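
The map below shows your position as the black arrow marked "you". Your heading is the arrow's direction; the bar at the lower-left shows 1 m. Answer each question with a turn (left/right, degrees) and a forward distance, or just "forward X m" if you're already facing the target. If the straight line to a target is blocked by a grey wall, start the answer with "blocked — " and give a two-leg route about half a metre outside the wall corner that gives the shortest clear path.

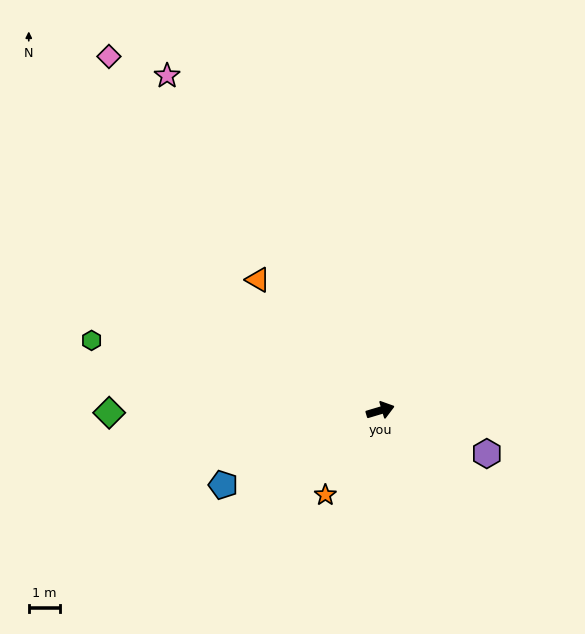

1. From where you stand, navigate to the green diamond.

turn left 164°, forward 8.7 m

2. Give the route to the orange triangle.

turn left 116°, forward 5.8 m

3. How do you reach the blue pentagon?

turn right 171°, forward 5.6 m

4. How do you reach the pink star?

turn left 106°, forward 12.8 m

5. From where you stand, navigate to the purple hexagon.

turn right 39°, forward 3.7 m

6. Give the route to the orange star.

turn right 140°, forward 3.3 m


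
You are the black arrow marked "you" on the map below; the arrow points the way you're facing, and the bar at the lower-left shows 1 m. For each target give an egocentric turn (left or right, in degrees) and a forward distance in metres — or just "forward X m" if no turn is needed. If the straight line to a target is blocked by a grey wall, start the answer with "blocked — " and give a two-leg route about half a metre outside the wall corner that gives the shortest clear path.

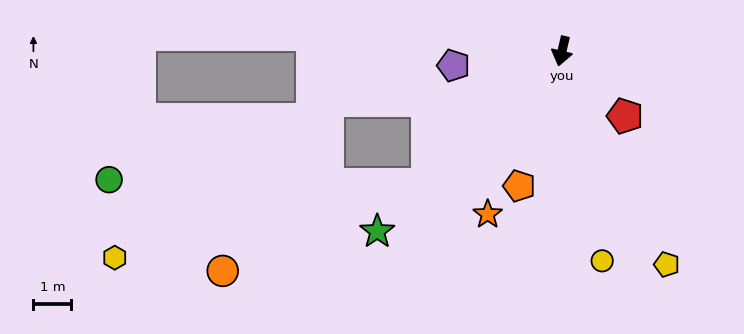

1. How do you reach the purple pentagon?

turn right 69°, forward 2.9 m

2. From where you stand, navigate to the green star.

turn right 32°, forward 6.8 m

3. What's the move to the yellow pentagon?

turn left 39°, forward 6.2 m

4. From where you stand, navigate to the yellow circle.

turn left 24°, forward 5.6 m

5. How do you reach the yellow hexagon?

blocked — turn right 32°, forward 5.0 m, then turn right 32°, forward 8.4 m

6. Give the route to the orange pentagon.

turn right 4°, forward 3.7 m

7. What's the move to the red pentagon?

turn left 57°, forward 2.4 m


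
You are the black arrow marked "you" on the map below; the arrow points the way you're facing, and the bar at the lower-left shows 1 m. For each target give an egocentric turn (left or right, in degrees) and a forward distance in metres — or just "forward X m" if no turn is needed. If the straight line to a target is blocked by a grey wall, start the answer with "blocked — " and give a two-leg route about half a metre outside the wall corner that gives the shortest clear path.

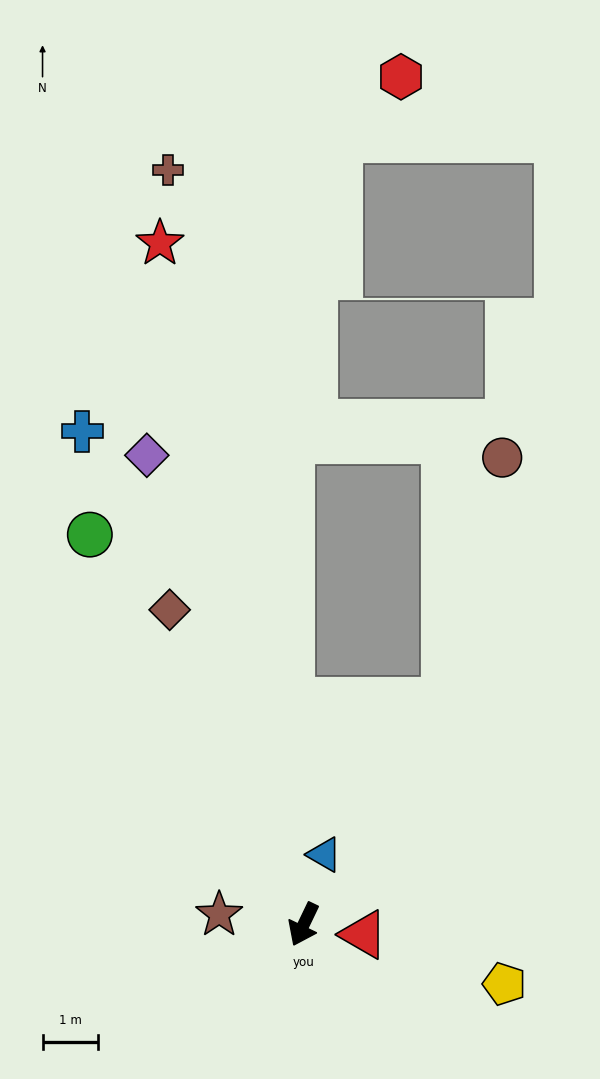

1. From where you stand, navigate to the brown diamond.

turn right 131°, forward 6.2 m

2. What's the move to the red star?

turn right 142°, forward 12.6 m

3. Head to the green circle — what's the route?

turn right 126°, forward 8.1 m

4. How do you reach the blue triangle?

turn right 171°, forward 1.3 m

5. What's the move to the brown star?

turn right 71°, forward 1.5 m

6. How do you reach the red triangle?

turn left 106°, forward 1.1 m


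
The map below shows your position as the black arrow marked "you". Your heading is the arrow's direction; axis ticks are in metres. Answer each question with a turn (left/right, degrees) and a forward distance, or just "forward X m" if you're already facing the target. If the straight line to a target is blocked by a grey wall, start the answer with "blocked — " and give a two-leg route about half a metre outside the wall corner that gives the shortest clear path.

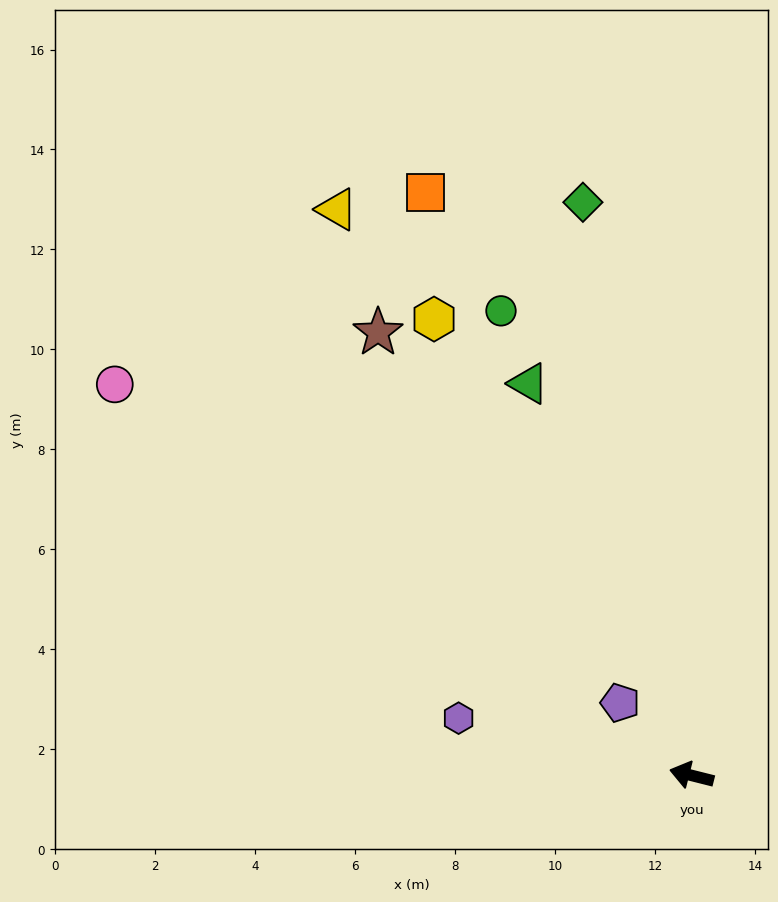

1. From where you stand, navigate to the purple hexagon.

forward 4.8 m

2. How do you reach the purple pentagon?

turn right 31°, forward 2.0 m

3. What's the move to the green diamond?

turn right 65°, forward 11.7 m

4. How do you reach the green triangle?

turn right 53°, forward 8.5 m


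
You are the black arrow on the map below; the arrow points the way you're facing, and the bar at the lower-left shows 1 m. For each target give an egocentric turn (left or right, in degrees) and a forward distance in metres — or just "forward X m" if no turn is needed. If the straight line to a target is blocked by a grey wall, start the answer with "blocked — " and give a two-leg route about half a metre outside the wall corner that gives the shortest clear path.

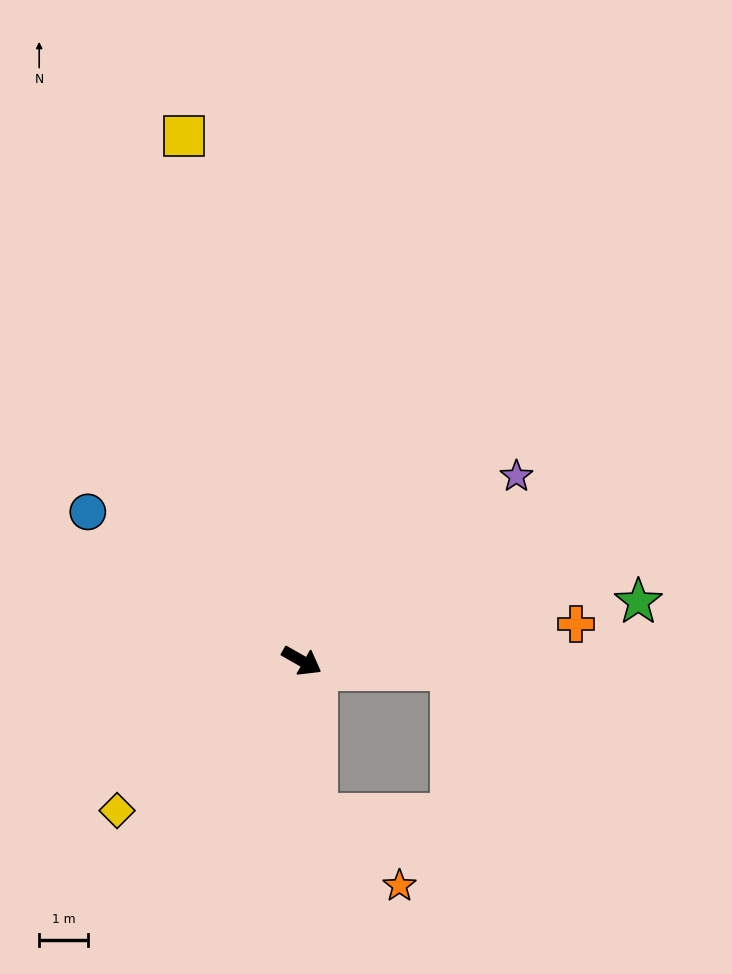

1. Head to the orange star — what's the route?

blocked — turn right 55°, forward 3.1 m, then turn left 44°, forward 2.2 m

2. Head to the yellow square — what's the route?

turn left 132°, forward 11.0 m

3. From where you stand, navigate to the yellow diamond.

turn right 111°, forward 4.9 m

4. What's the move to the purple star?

turn left 70°, forward 5.8 m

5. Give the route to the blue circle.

turn left 175°, forward 5.3 m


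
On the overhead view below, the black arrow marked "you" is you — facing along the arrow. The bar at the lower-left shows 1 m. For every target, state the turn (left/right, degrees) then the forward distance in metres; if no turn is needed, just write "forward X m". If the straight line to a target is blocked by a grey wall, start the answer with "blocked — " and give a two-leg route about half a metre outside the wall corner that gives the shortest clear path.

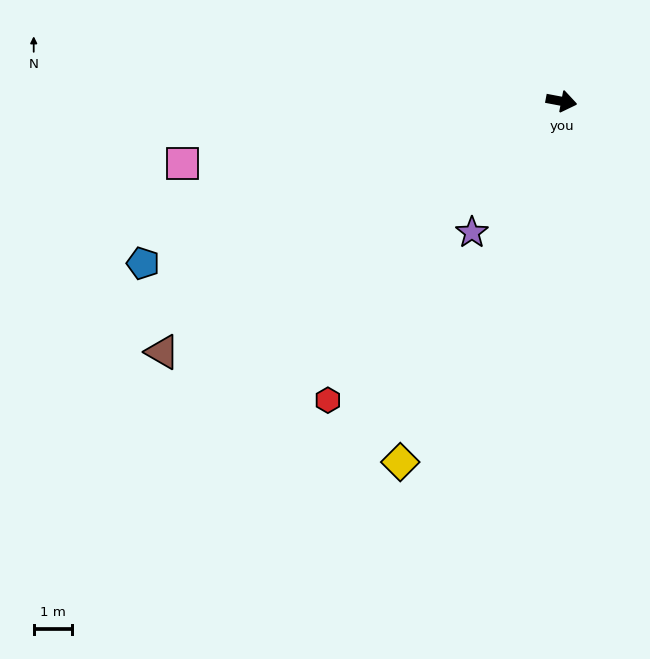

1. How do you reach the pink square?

turn right 160°, forward 10.0 m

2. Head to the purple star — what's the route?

turn right 114°, forward 4.1 m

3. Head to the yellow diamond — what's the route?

turn right 103°, forward 10.3 m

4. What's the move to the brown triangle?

turn right 137°, forward 12.3 m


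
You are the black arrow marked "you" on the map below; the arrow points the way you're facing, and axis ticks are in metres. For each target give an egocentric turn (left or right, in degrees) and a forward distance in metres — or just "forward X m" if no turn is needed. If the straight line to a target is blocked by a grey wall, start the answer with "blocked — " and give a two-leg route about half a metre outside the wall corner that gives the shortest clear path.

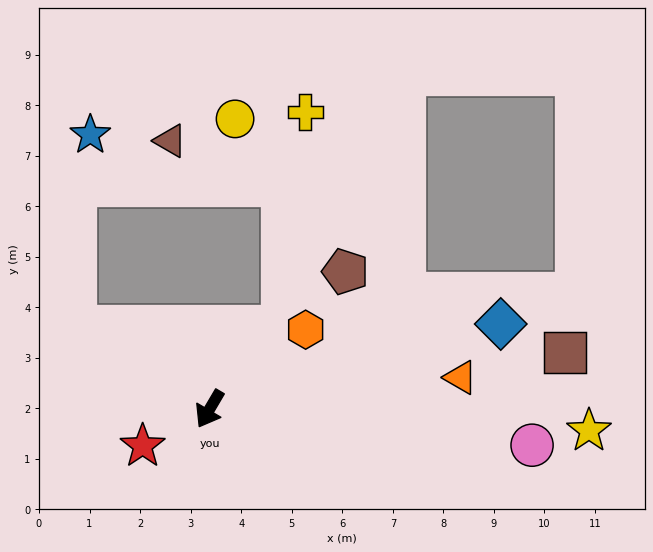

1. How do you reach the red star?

turn right 31°, forward 1.5 m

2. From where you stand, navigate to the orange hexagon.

turn left 160°, forward 2.5 m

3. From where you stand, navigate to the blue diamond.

turn left 137°, forward 6.0 m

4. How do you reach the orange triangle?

turn left 128°, forward 5.0 m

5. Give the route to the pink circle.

turn left 114°, forward 6.4 m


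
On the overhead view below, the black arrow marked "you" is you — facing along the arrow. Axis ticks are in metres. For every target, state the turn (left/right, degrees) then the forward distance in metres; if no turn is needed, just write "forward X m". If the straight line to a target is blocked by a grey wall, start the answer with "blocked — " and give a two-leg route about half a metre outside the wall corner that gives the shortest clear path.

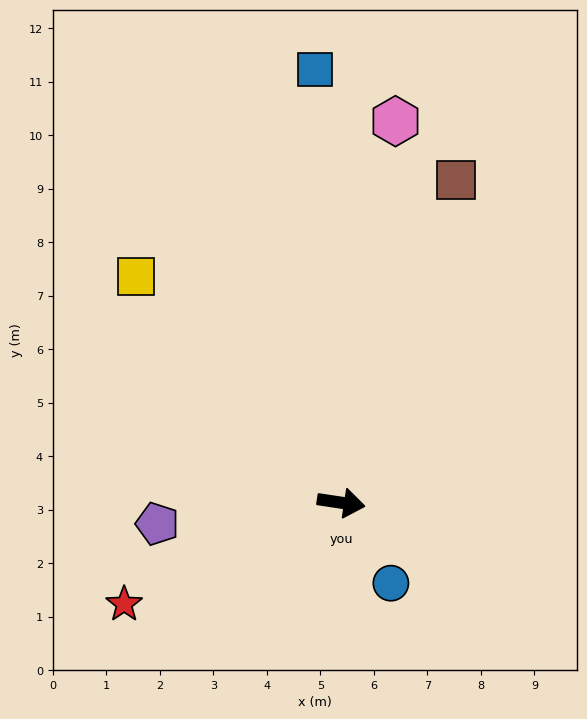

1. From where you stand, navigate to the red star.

turn right 146°, forward 4.5 m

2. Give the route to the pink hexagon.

turn left 90°, forward 7.2 m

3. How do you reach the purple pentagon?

turn right 165°, forward 3.5 m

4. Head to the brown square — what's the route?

turn left 79°, forward 6.4 m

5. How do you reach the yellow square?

turn left 141°, forward 5.7 m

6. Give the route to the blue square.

turn left 102°, forward 8.1 m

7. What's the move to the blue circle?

turn right 50°, forward 1.8 m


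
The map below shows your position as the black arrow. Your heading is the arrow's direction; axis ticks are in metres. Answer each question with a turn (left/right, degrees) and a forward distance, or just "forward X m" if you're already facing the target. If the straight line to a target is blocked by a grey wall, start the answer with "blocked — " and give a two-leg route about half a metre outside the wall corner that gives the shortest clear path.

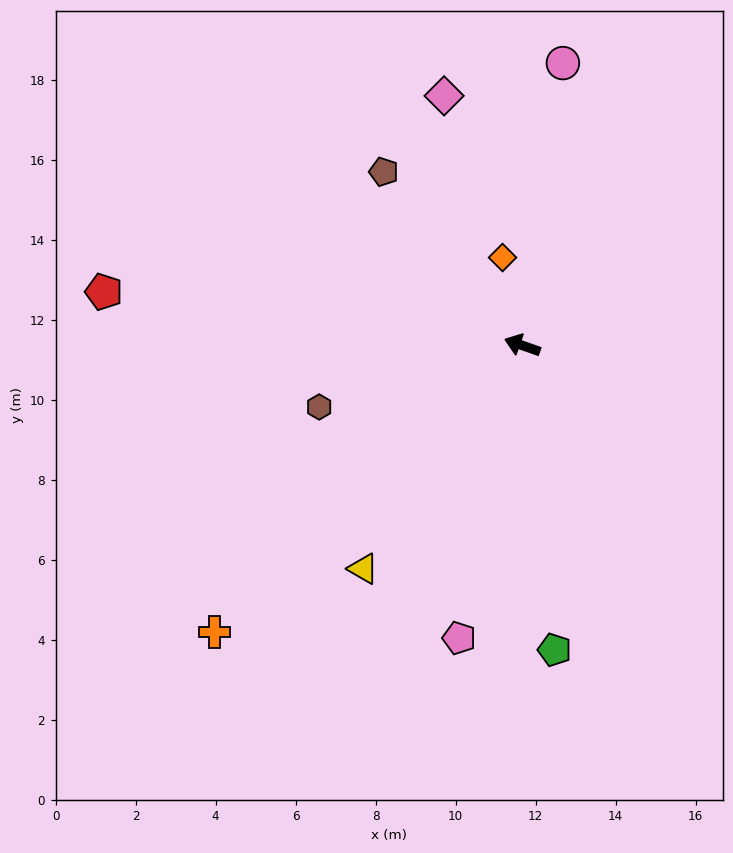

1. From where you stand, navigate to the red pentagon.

turn left 12°, forward 10.5 m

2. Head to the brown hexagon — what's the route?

turn left 36°, forward 5.3 m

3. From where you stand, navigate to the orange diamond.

turn right 58°, forward 2.3 m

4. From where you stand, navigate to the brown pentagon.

turn right 32°, forward 5.6 m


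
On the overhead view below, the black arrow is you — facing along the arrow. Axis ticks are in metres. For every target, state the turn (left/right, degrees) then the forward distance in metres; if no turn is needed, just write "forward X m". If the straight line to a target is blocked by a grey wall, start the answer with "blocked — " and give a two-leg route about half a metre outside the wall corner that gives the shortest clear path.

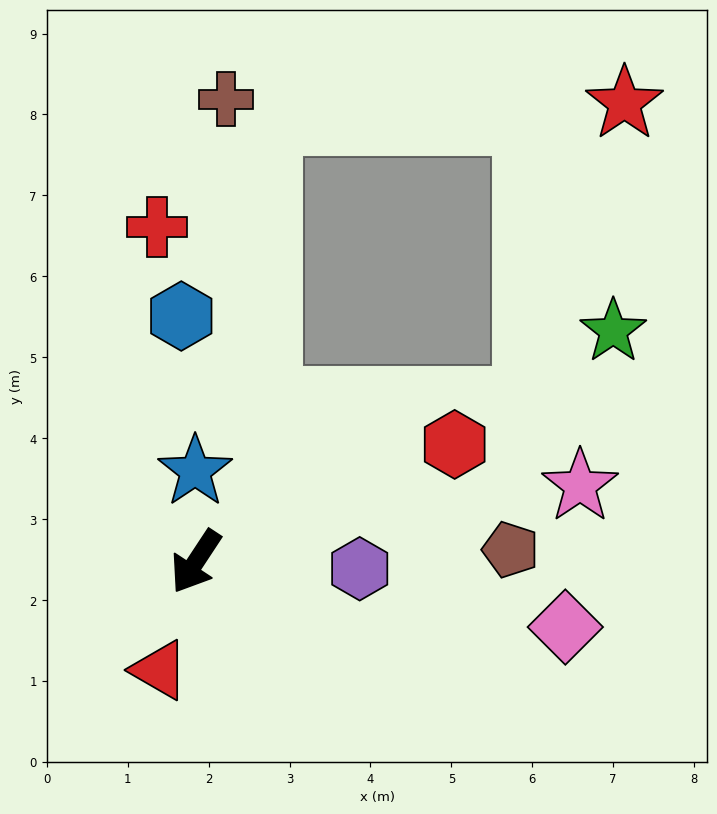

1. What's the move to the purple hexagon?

turn left 121°, forward 2.0 m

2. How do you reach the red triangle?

turn left 15°, forward 1.4 m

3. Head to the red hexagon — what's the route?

turn left 148°, forward 3.5 m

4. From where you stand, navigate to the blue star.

turn right 146°, forward 1.1 m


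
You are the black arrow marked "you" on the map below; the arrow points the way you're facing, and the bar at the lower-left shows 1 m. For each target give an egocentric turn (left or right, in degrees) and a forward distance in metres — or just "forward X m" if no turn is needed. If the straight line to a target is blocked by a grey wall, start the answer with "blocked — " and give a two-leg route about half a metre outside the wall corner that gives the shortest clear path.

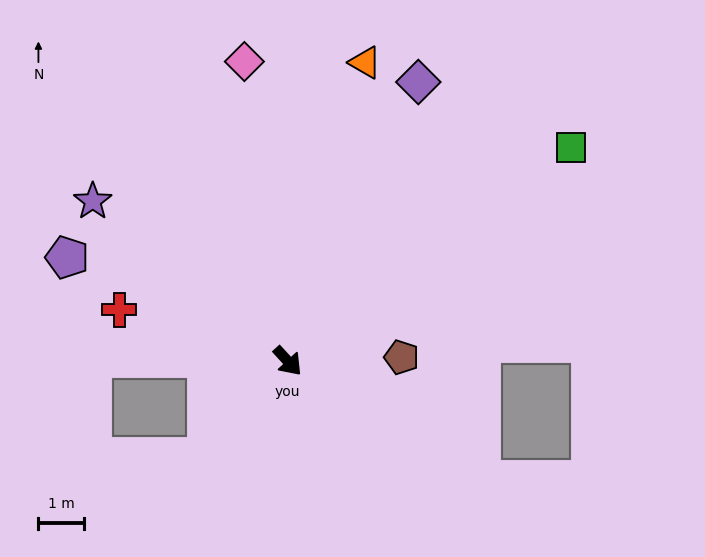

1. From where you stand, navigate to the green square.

turn left 84°, forward 7.8 m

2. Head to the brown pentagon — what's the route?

turn left 49°, forward 2.5 m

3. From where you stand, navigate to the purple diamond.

turn left 112°, forward 6.8 m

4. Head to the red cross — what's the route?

turn right 150°, forward 3.9 m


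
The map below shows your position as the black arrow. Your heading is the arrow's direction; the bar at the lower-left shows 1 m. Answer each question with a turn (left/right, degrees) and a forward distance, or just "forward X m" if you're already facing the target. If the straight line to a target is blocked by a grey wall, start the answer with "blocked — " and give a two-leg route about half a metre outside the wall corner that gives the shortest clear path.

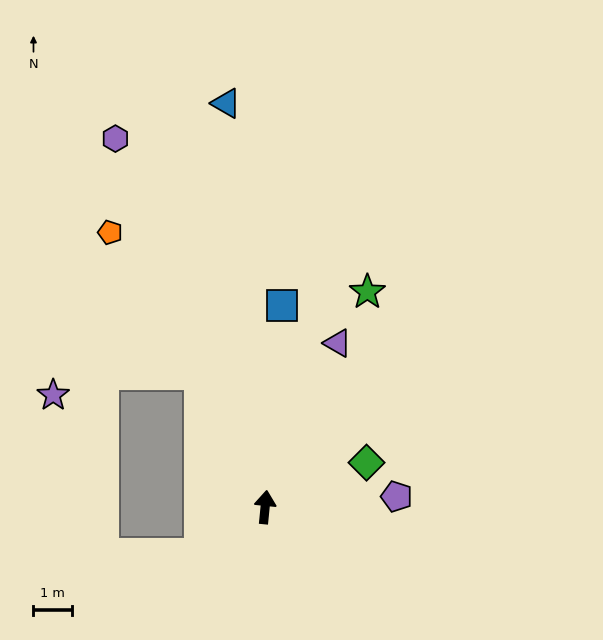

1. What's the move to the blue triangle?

turn left 11°, forward 10.5 m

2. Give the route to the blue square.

forward 5.2 m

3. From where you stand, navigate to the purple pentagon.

turn right 80°, forward 3.4 m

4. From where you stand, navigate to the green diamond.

turn right 61°, forward 2.9 m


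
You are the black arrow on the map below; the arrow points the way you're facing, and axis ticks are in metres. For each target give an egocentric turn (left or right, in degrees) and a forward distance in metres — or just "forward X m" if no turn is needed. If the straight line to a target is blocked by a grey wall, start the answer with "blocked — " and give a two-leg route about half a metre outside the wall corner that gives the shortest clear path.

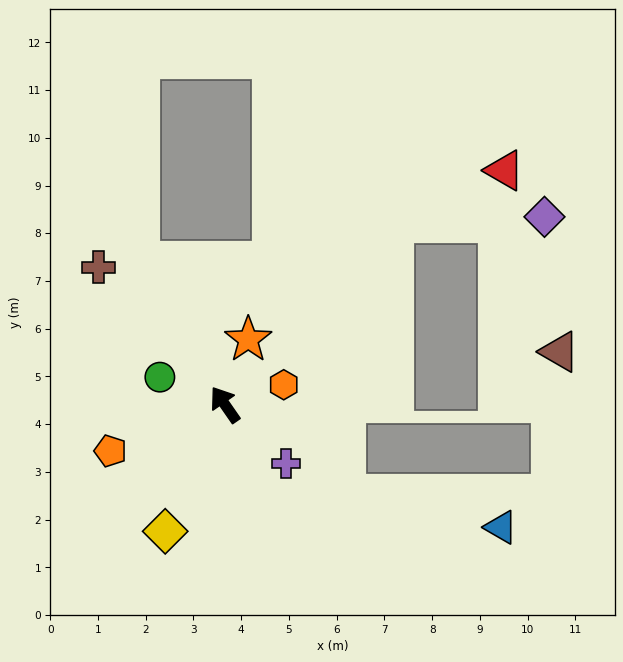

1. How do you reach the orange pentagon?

turn left 77°, forward 2.6 m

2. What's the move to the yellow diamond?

turn left 120°, forward 2.9 m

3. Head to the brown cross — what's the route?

turn left 8°, forward 3.9 m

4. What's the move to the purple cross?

turn right 169°, forward 1.8 m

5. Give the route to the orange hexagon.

turn right 106°, forward 1.3 m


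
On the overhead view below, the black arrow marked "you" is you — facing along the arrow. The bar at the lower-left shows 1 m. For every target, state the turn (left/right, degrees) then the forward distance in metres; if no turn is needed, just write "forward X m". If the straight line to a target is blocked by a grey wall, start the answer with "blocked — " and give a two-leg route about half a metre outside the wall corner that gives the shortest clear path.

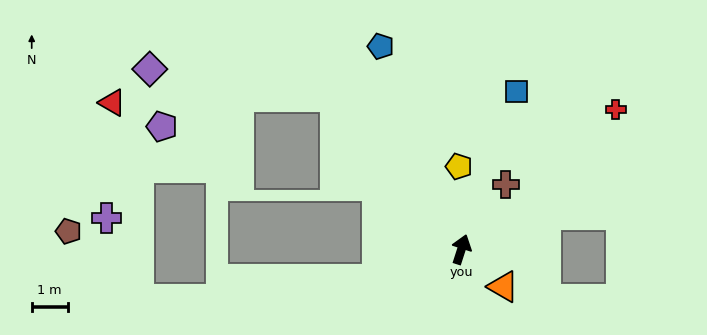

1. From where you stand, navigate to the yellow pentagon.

turn left 20°, forward 2.3 m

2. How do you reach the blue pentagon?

turn left 40°, forward 6.1 m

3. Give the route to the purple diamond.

blocked — turn left 57°, forward 5.5 m, then turn left 42°, forward 5.2 m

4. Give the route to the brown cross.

turn right 16°, forward 2.2 m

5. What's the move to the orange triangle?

turn right 114°, forward 1.6 m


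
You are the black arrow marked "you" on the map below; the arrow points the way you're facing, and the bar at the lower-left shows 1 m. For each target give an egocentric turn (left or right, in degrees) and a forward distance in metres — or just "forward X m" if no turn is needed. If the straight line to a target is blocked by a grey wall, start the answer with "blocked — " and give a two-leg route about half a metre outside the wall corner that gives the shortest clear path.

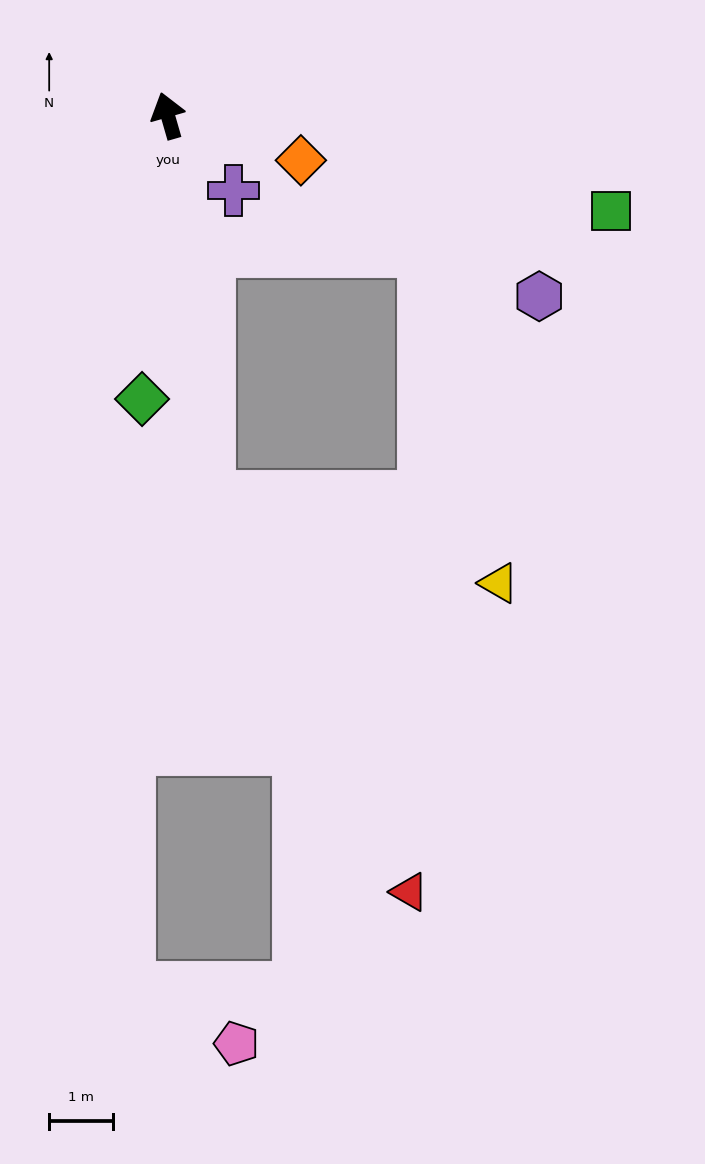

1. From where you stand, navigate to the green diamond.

turn left 159°, forward 4.4 m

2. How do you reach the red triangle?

blocked — turn left 170°, forward 6.0 m, then turn left 21°, forward 6.9 m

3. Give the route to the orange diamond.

turn right 125°, forward 2.2 m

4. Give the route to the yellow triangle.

blocked — turn left 170°, forward 6.0 m, then turn left 68°, forward 4.7 m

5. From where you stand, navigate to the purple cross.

turn right 155°, forward 1.6 m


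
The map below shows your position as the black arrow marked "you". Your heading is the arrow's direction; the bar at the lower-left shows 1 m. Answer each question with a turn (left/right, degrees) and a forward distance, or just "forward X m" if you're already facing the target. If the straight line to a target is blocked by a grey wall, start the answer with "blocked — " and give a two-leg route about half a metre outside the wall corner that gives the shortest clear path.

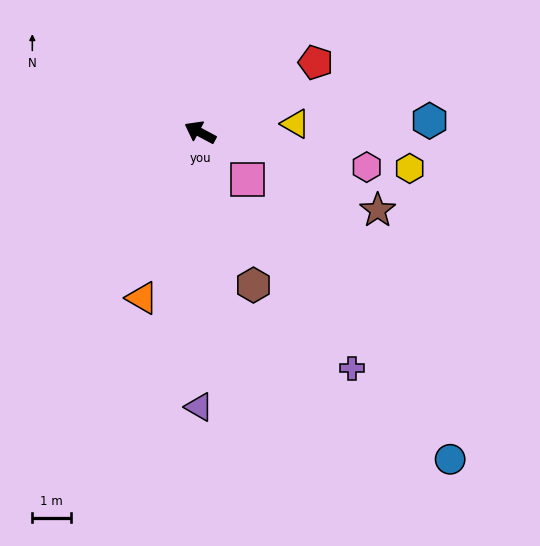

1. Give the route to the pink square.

turn left 163°, forward 1.7 m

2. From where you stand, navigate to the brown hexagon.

turn left 137°, forward 4.2 m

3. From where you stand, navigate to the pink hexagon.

turn right 164°, forward 4.5 m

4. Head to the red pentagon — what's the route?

turn right 121°, forward 3.5 m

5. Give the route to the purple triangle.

turn left 118°, forward 7.2 m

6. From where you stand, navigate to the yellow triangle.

turn right 147°, forward 2.5 m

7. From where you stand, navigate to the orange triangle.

turn left 99°, forward 4.6 m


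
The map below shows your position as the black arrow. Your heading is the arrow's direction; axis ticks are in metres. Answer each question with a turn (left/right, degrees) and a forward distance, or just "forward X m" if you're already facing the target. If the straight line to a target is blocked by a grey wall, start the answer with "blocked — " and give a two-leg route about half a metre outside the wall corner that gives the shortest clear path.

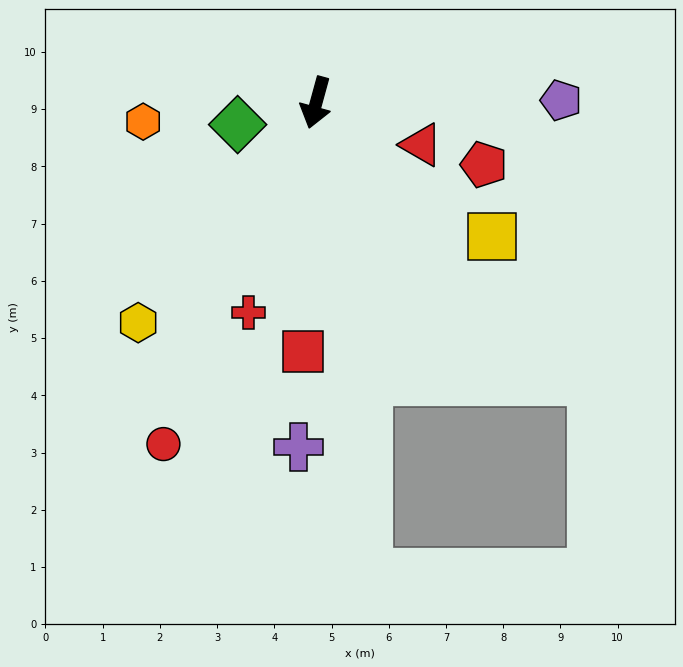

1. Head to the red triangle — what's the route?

turn left 83°, forward 2.0 m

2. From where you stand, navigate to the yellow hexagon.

turn right 24°, forward 4.9 m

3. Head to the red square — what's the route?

turn left 12°, forward 4.4 m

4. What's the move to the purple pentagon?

turn left 106°, forward 4.3 m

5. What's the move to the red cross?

turn right 3°, forward 3.9 m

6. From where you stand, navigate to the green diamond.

turn right 59°, forward 1.4 m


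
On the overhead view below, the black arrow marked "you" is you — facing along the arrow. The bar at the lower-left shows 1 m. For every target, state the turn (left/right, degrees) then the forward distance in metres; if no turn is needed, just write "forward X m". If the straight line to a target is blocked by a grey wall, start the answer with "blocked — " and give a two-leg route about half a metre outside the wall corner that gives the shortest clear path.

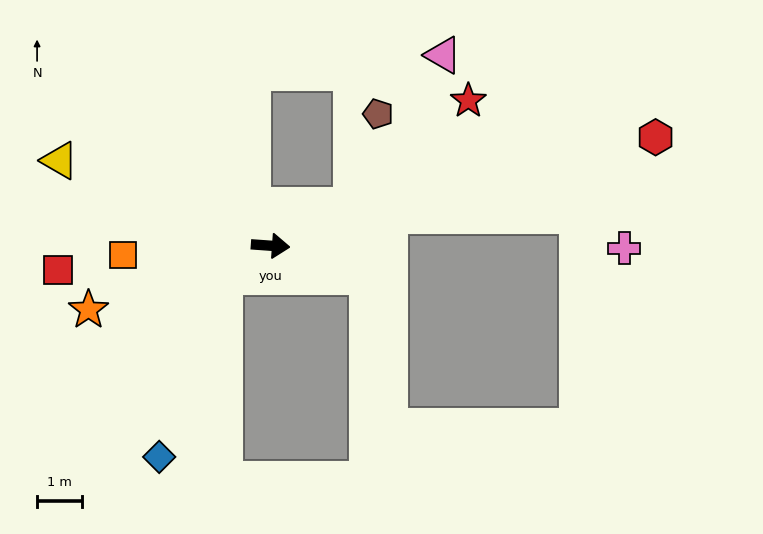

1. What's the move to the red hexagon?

turn left 20°, forward 9.0 m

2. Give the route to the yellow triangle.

turn left 162°, forward 5.1 m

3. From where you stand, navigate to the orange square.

turn right 172°, forward 3.3 m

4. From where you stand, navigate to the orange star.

turn right 157°, forward 4.3 m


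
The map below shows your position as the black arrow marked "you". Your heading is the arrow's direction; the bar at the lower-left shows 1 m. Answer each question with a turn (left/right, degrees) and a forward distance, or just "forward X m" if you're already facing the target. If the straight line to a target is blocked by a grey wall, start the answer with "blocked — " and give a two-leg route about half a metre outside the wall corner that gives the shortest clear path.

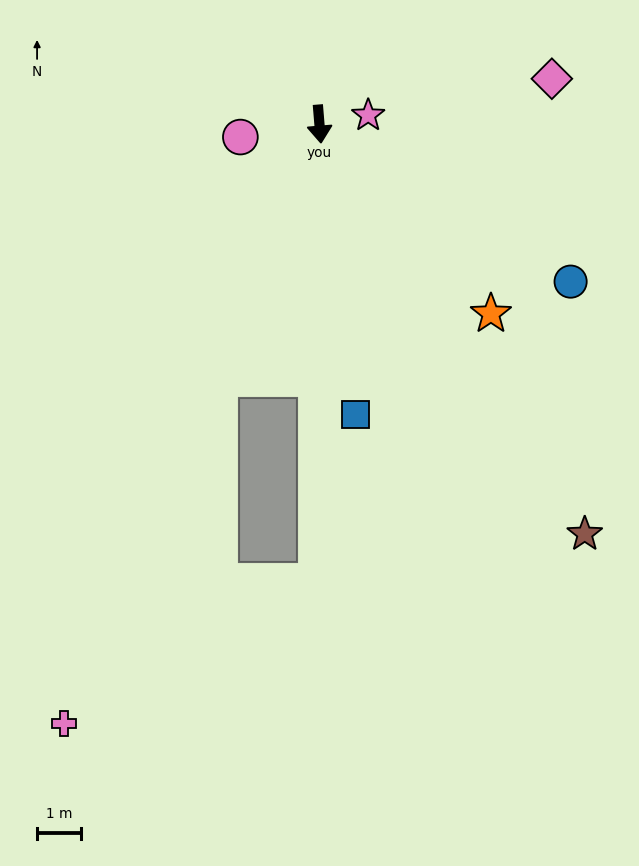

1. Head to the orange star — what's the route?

turn left 37°, forward 5.9 m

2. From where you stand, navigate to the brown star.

turn left 28°, forward 11.2 m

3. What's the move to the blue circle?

turn left 53°, forward 6.8 m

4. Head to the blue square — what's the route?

turn left 2°, forward 6.7 m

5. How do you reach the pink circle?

turn right 85°, forward 1.8 m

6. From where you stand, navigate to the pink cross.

turn right 28°, forward 15.0 m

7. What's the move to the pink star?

turn left 96°, forward 1.1 m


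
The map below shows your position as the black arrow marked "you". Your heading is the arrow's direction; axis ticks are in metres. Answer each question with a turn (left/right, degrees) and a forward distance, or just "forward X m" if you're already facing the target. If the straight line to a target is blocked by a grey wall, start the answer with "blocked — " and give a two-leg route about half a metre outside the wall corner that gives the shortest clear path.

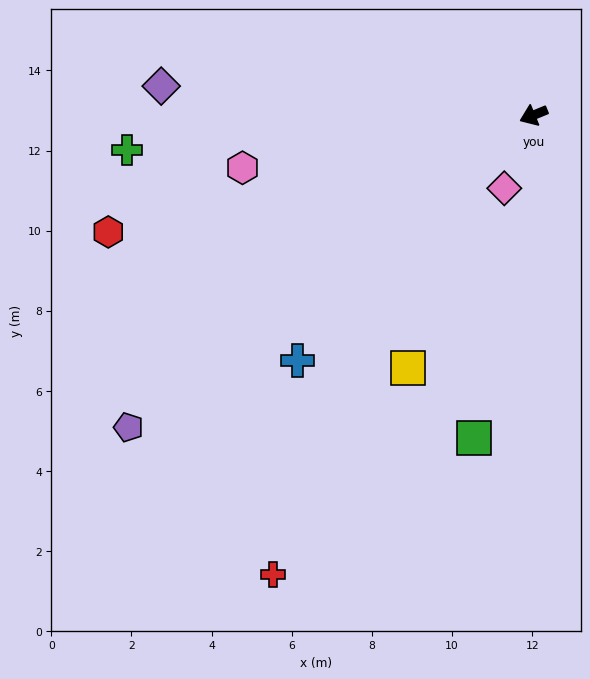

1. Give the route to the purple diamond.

turn right 27°, forward 9.3 m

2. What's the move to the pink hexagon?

turn right 12°, forward 7.4 m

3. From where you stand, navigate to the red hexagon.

turn right 7°, forward 11.0 m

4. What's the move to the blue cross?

turn left 24°, forward 8.5 m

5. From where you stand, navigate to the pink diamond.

turn left 46°, forward 2.0 m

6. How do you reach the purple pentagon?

turn left 15°, forward 12.8 m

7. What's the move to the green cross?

turn right 17°, forward 10.2 m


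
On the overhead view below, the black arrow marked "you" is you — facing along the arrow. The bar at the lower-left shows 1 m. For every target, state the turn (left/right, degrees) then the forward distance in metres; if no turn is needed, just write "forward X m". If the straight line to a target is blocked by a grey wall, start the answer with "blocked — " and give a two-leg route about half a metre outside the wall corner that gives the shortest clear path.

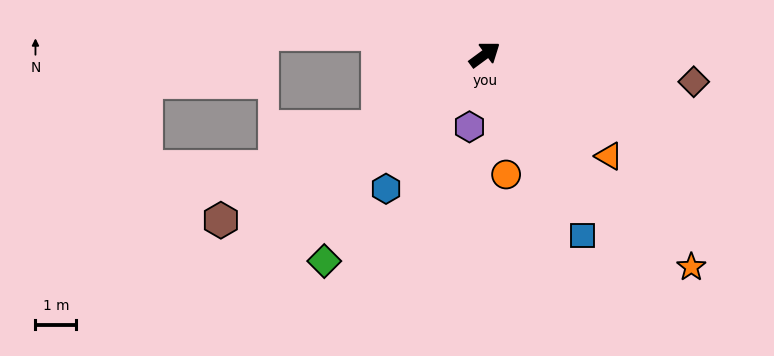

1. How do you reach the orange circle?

turn right 116°, forward 3.0 m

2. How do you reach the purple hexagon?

turn right 138°, forward 1.8 m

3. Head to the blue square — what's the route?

turn right 98°, forward 5.0 m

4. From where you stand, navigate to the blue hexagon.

turn right 163°, forward 4.1 m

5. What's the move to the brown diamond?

turn right 44°, forward 5.2 m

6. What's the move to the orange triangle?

turn right 76°, forward 3.9 m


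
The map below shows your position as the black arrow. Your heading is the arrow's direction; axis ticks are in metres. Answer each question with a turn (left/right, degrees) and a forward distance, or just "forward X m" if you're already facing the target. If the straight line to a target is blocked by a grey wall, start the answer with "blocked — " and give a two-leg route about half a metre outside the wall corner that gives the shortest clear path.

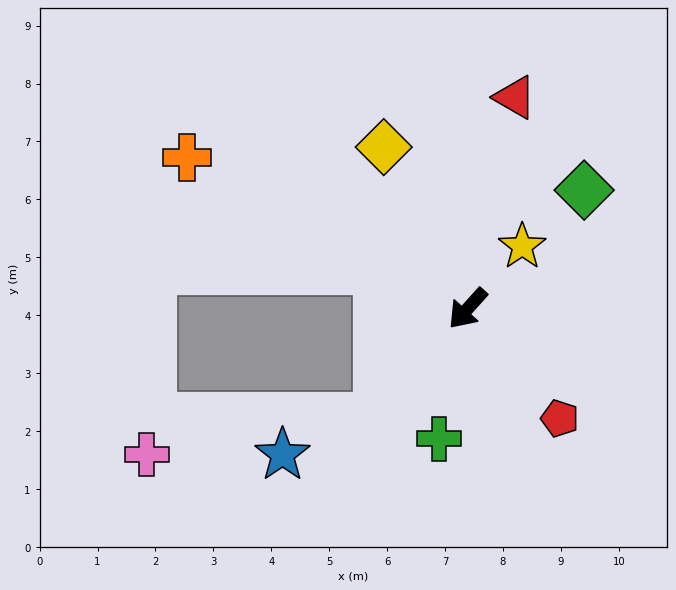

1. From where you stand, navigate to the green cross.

turn left 30°, forward 2.3 m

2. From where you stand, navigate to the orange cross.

turn right 76°, forward 5.5 m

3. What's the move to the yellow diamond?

turn right 111°, forward 3.1 m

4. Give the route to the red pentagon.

turn left 82°, forward 2.5 m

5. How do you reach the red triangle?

turn right 151°, forward 3.7 m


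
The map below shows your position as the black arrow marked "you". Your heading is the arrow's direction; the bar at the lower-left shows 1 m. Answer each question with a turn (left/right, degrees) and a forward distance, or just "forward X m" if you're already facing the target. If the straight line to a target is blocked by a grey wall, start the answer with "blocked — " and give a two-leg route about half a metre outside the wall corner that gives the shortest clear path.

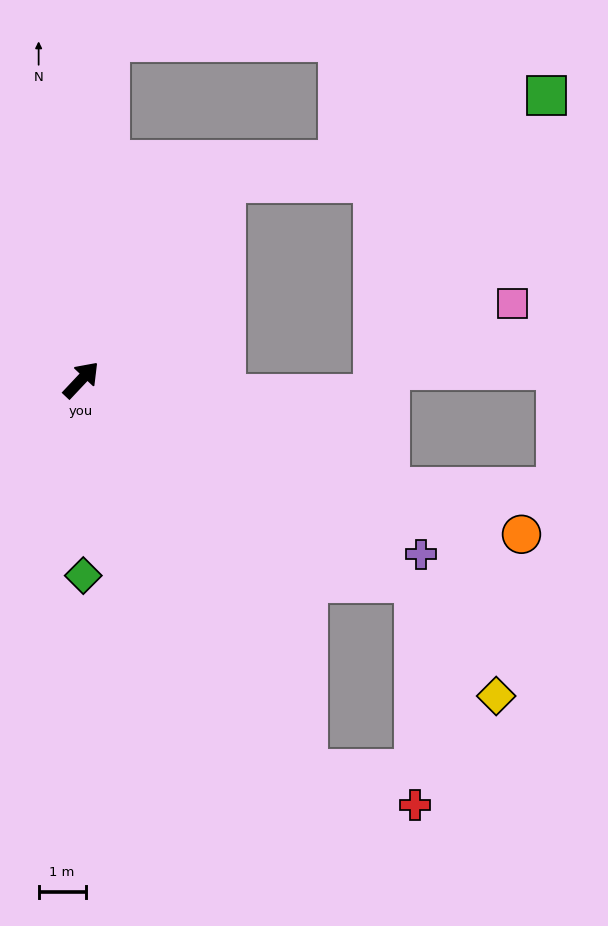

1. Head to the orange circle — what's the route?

turn right 66°, forward 9.9 m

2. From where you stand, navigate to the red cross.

blocked — turn right 106°, forward 9.6 m, then turn left 41°, forward 2.4 m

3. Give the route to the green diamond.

turn right 136°, forward 4.2 m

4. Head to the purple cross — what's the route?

turn right 74°, forward 8.1 m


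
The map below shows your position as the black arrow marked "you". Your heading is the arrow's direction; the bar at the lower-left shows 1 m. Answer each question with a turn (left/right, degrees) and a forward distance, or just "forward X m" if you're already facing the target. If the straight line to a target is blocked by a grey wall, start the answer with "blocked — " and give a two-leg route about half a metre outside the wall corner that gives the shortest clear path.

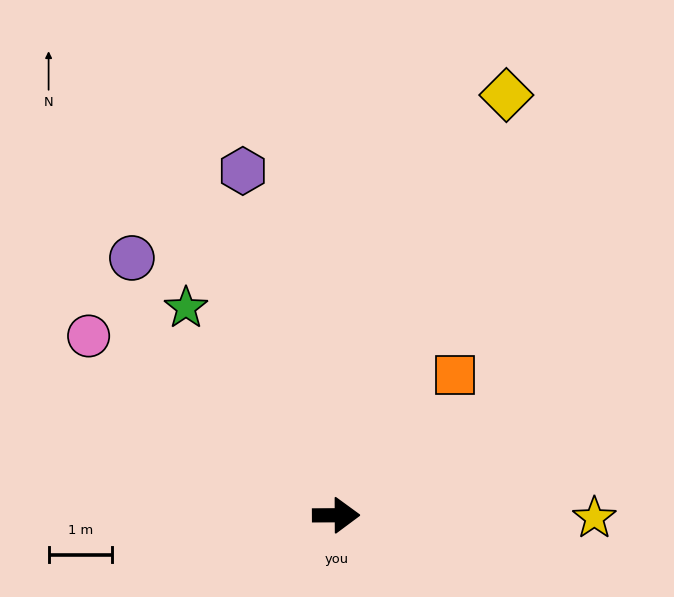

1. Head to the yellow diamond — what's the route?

turn left 68°, forward 7.1 m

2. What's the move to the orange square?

turn left 49°, forward 2.9 m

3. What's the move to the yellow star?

forward 4.1 m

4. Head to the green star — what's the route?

turn left 126°, forward 4.0 m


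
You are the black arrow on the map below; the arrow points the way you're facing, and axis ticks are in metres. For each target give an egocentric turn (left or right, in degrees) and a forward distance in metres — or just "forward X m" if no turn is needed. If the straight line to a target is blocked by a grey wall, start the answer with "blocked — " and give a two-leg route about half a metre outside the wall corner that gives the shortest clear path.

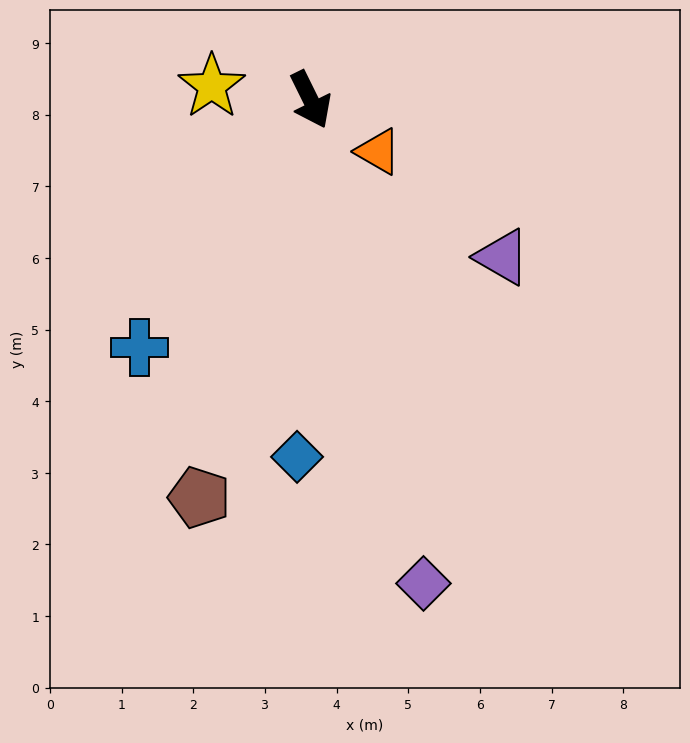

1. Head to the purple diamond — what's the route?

turn right 13°, forward 6.9 m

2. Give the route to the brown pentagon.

turn right 42°, forward 5.8 m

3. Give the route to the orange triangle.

turn left 26°, forward 1.2 m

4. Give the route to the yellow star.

turn right 124°, forward 1.4 m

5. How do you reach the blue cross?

turn right 61°, forward 4.2 m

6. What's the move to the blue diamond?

turn right 28°, forward 5.0 m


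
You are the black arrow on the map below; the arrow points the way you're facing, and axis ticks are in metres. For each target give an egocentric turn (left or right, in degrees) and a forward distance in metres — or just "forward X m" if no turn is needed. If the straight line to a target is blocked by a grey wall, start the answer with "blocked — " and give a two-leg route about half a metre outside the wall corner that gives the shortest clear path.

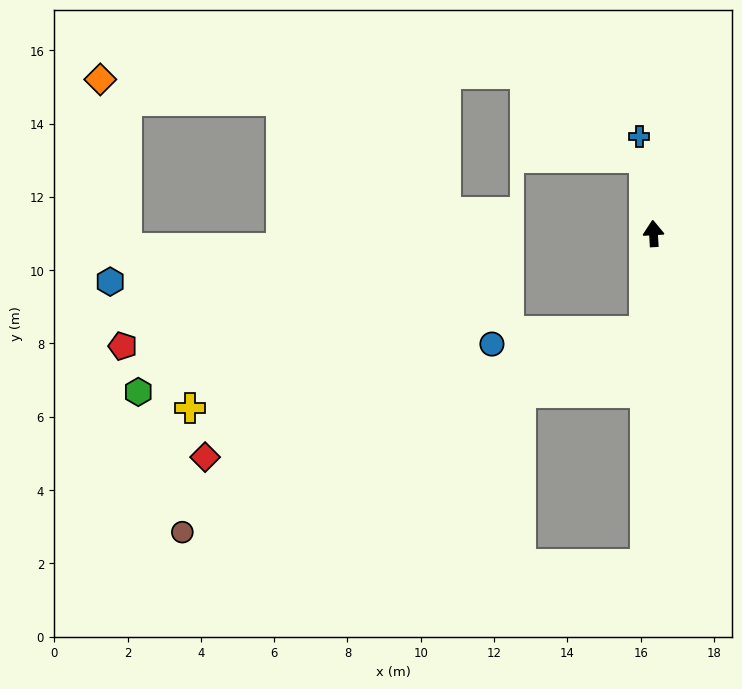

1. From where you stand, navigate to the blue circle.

blocked — turn left 171°, forward 2.7 m, then turn right 80°, forward 4.2 m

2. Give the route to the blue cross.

turn left 5°, forward 2.7 m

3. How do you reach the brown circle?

blocked — turn left 171°, forward 2.7 m, then turn right 61°, forward 13.7 m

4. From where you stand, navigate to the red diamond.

blocked — turn left 171°, forward 2.7 m, then turn right 68°, forward 12.5 m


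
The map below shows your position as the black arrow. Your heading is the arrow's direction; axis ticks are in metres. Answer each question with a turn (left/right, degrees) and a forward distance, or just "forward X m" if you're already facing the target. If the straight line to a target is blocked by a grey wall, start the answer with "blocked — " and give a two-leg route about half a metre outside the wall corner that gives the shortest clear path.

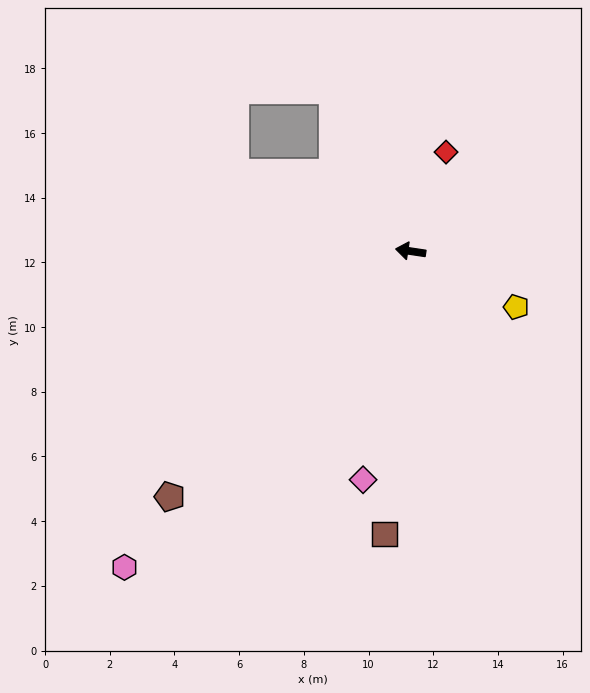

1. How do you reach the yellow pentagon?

turn left 161°, forward 3.7 m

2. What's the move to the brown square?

turn left 93°, forward 8.8 m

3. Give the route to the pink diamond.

turn left 87°, forward 7.2 m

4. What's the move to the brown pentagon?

turn left 54°, forward 10.6 m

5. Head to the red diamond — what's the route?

turn right 101°, forward 3.3 m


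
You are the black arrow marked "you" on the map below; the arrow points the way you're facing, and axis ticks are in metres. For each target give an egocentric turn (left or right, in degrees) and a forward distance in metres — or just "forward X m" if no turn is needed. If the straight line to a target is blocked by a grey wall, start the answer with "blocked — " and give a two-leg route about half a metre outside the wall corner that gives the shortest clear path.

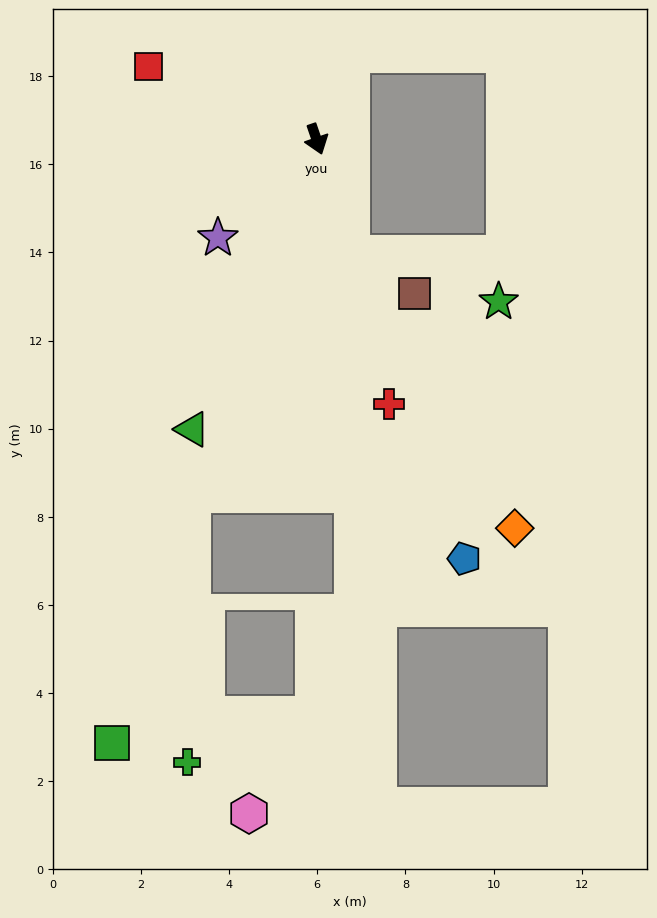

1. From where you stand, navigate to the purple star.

turn right 64°, forward 3.2 m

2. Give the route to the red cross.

turn right 4°, forward 6.2 m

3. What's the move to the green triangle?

turn right 42°, forward 7.2 m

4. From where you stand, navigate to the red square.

turn right 132°, forward 4.2 m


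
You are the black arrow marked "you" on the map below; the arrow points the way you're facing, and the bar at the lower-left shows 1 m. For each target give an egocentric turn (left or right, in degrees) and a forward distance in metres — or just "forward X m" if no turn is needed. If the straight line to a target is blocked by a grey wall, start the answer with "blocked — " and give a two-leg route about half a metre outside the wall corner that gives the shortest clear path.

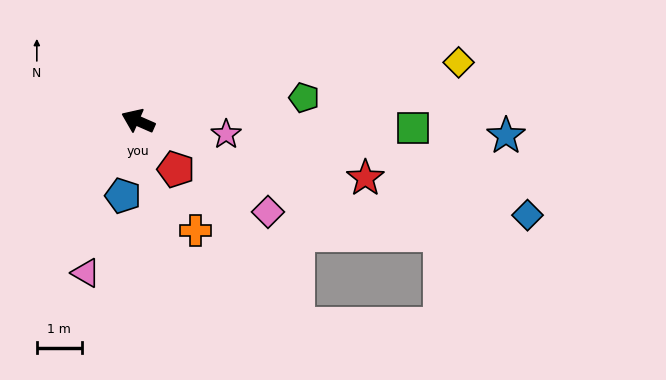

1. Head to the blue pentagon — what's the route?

turn left 102°, forward 1.7 m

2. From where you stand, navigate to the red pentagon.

turn left 152°, forward 1.4 m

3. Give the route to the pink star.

turn right 165°, forward 2.0 m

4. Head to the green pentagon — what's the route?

turn right 148°, forward 3.7 m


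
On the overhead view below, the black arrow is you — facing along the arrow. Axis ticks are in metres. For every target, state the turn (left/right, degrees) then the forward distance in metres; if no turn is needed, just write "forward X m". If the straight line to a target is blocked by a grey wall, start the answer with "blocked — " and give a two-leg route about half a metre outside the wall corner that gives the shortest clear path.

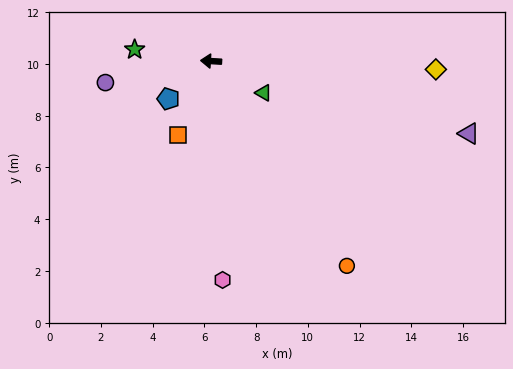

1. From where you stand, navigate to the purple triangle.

turn left 168°, forward 10.4 m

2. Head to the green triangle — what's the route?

turn left 152°, forward 2.4 m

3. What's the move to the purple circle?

turn left 15°, forward 4.2 m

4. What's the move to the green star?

turn right 5°, forward 3.0 m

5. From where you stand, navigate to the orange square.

turn left 69°, forward 3.1 m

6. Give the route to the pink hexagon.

turn left 96°, forward 8.5 m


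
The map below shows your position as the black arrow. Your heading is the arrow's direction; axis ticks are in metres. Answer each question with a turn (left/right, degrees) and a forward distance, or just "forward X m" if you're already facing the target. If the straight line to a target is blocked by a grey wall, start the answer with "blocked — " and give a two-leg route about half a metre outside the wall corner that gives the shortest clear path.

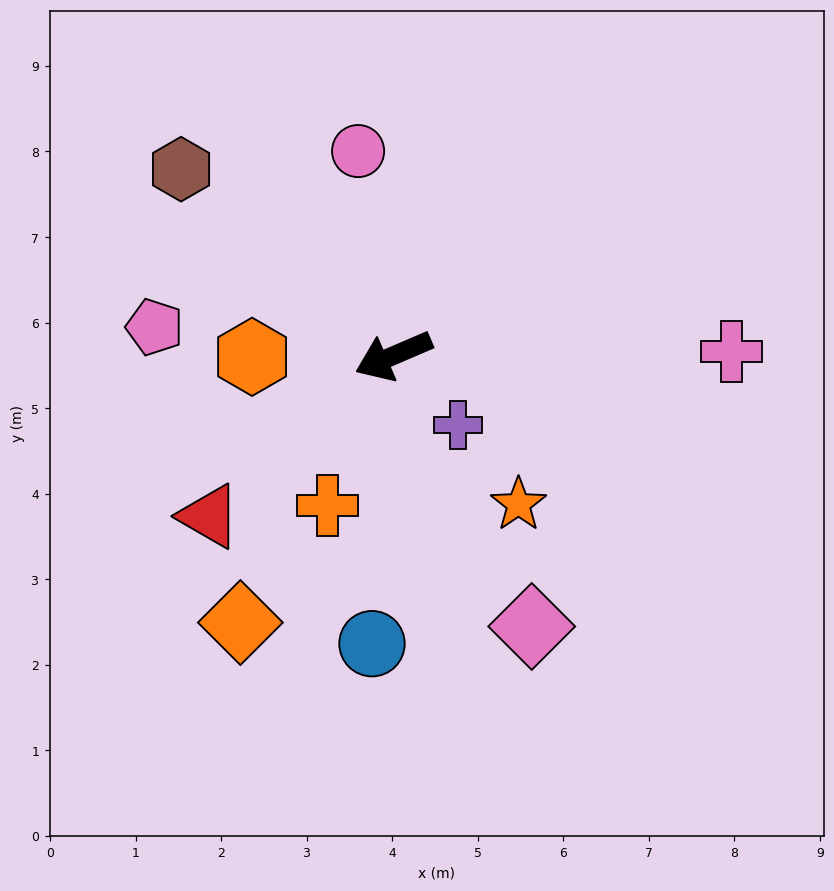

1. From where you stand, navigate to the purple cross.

turn left 110°, forward 1.1 m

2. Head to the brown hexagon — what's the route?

turn right 64°, forward 3.3 m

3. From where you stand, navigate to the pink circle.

turn right 103°, forward 2.4 m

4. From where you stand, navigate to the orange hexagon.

turn right 23°, forward 1.7 m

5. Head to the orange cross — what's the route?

turn left 43°, forward 1.9 m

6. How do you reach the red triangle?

turn left 18°, forward 2.9 m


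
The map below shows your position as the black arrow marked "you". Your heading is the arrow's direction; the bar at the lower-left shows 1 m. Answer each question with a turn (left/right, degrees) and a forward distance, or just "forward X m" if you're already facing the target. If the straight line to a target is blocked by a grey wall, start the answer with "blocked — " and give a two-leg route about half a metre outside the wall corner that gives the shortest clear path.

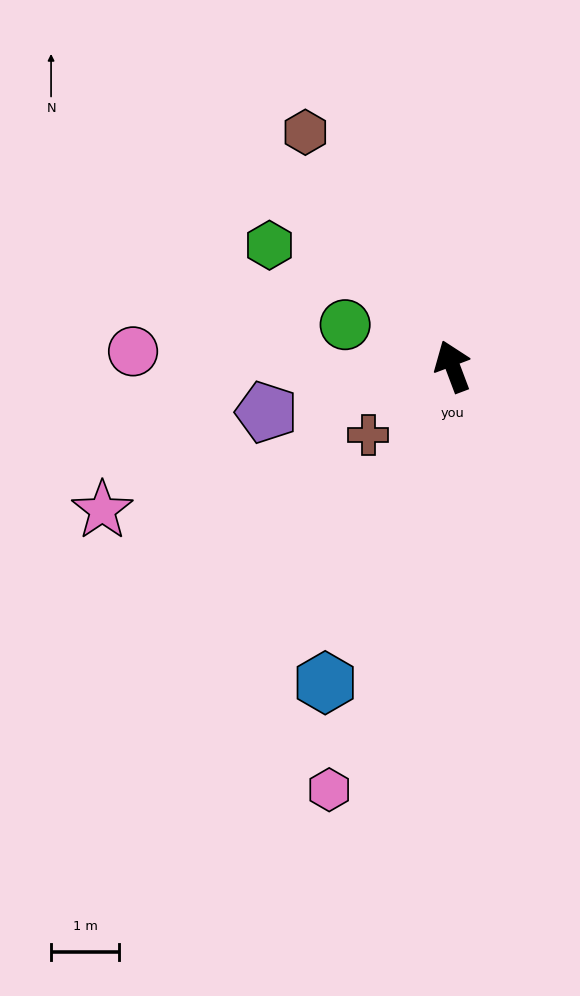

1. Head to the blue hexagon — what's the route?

turn left 137°, forward 5.0 m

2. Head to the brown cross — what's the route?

turn left 108°, forward 1.6 m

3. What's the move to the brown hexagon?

turn left 12°, forward 4.1 m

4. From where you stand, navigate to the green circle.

turn left 48°, forward 1.7 m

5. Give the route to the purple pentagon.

turn left 83°, forward 2.8 m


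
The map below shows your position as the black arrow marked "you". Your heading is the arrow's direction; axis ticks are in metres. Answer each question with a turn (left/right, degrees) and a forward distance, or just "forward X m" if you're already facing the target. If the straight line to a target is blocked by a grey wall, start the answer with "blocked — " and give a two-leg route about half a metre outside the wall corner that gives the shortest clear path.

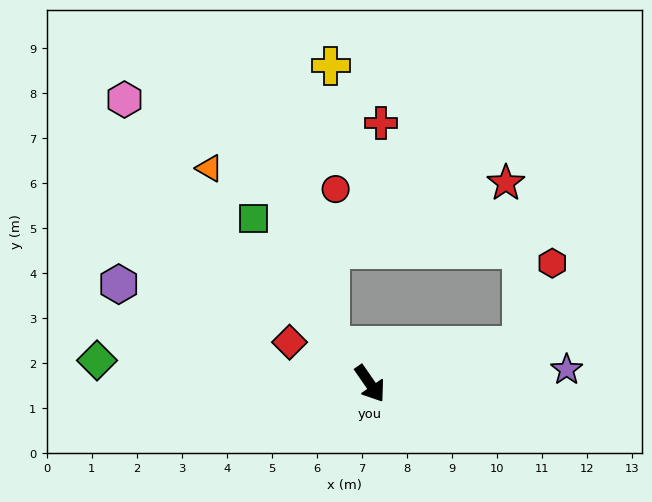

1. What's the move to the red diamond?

turn right 152°, forward 2.0 m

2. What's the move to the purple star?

turn left 59°, forward 4.4 m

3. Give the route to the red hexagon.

blocked — turn left 70°, forward 3.5 m, then turn left 55°, forward 2.0 m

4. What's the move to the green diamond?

turn right 130°, forward 6.1 m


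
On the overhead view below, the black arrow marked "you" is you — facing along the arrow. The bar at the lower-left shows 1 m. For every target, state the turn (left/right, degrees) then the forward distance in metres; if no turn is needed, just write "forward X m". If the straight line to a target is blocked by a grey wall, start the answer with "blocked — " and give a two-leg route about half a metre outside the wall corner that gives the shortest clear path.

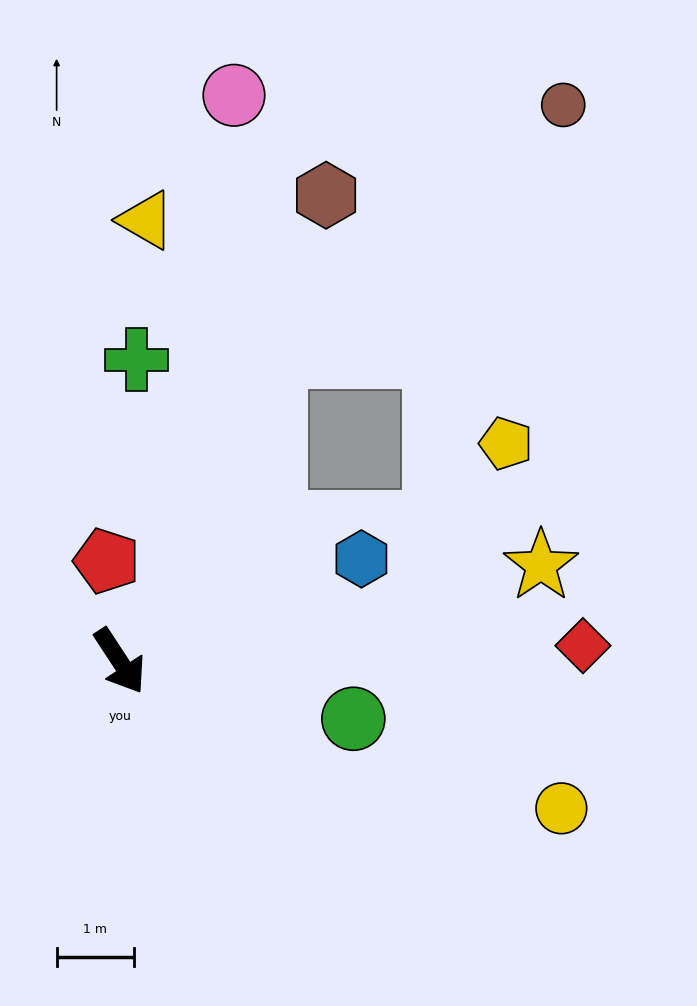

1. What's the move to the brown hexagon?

turn left 123°, forward 6.6 m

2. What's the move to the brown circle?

blocked — turn left 120°, forward 4.4 m, then turn right 22°, forward 4.9 m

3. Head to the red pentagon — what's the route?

turn left 154°, forward 1.3 m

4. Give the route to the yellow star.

turn left 70°, forward 5.6 m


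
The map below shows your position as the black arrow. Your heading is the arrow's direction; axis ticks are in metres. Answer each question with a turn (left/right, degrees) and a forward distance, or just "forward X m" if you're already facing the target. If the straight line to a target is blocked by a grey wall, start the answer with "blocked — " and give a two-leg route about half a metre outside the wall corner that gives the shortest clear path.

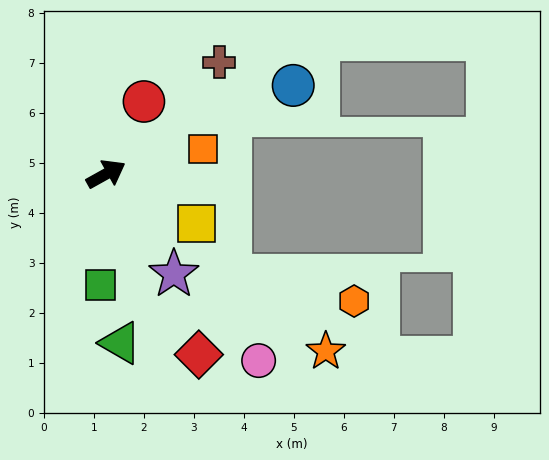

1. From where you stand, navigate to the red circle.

turn left 33°, forward 1.6 m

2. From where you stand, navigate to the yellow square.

turn right 58°, forward 2.1 m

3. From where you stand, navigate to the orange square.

turn right 15°, forward 2.0 m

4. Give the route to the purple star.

turn right 85°, forward 2.4 m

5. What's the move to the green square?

turn right 122°, forward 2.2 m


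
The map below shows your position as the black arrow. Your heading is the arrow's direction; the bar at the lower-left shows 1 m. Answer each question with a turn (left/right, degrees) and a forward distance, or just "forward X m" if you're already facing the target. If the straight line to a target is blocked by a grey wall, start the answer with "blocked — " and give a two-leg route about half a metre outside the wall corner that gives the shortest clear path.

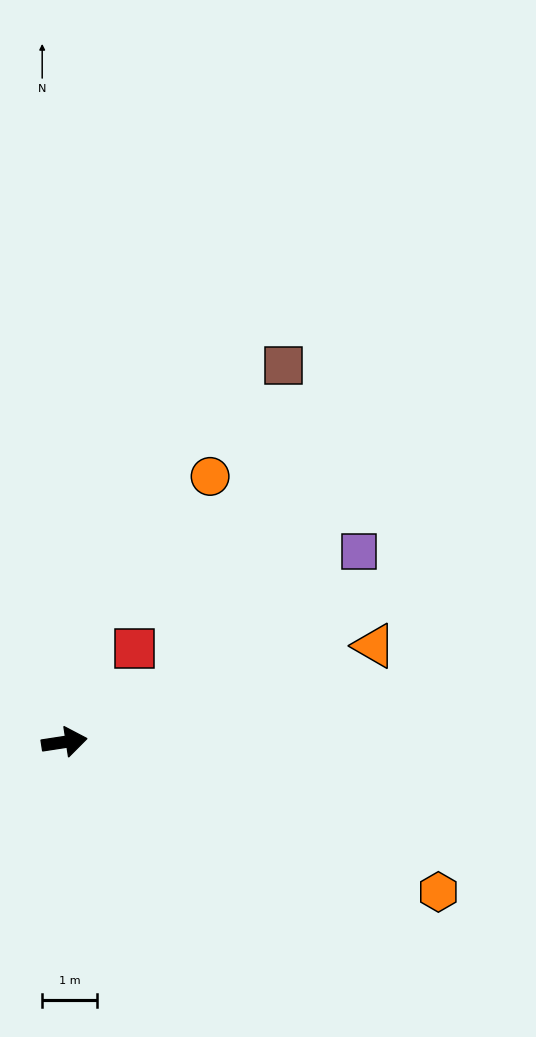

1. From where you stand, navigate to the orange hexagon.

turn right 31°, forward 7.3 m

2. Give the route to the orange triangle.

turn left 9°, forward 5.9 m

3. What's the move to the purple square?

turn left 24°, forward 6.3 m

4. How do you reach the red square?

turn left 44°, forward 2.1 m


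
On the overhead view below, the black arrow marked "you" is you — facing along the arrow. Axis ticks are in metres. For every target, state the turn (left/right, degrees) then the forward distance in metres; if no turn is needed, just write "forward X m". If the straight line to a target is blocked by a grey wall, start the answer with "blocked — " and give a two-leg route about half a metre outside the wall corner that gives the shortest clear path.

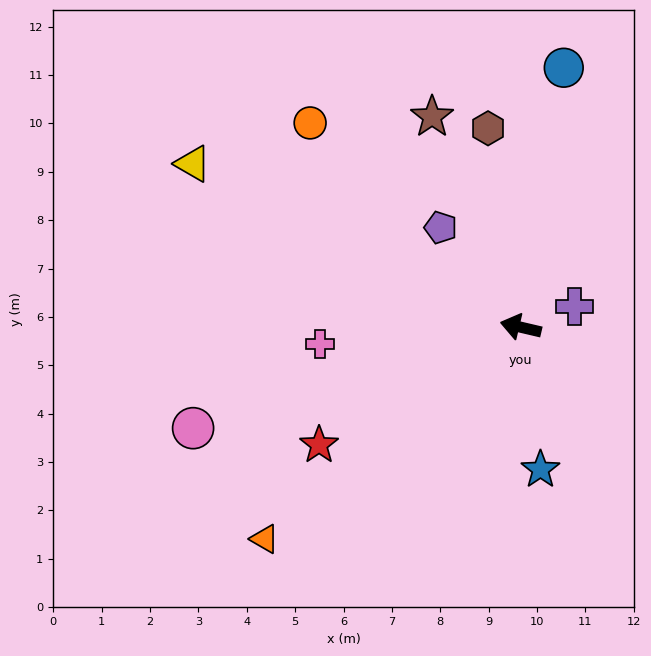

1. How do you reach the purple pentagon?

turn right 38°, forward 2.6 m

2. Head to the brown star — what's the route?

turn right 54°, forward 4.7 m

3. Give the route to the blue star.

turn left 111°, forward 3.0 m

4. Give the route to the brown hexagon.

turn right 67°, forward 4.2 m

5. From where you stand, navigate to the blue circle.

turn right 86°, forward 5.4 m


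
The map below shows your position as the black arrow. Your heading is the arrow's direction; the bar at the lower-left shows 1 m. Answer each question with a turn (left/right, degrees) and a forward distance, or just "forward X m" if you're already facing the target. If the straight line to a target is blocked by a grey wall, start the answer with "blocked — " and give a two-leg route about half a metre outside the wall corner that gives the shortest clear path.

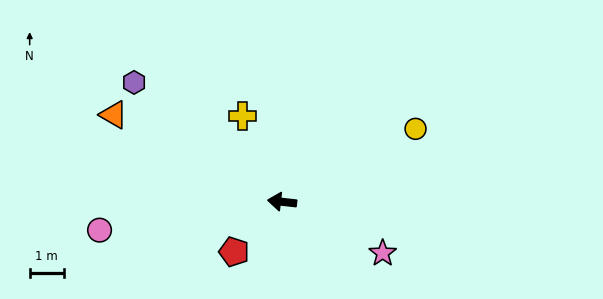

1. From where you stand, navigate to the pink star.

turn left 159°, forward 3.3 m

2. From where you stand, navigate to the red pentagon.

turn left 53°, forward 2.0 m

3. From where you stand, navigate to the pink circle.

turn left 15°, forward 5.5 m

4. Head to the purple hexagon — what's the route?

turn right 32°, forward 5.6 m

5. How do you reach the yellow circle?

turn right 145°, forward 4.5 m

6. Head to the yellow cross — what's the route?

turn right 59°, forward 2.8 m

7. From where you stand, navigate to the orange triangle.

turn right 21°, forward 5.6 m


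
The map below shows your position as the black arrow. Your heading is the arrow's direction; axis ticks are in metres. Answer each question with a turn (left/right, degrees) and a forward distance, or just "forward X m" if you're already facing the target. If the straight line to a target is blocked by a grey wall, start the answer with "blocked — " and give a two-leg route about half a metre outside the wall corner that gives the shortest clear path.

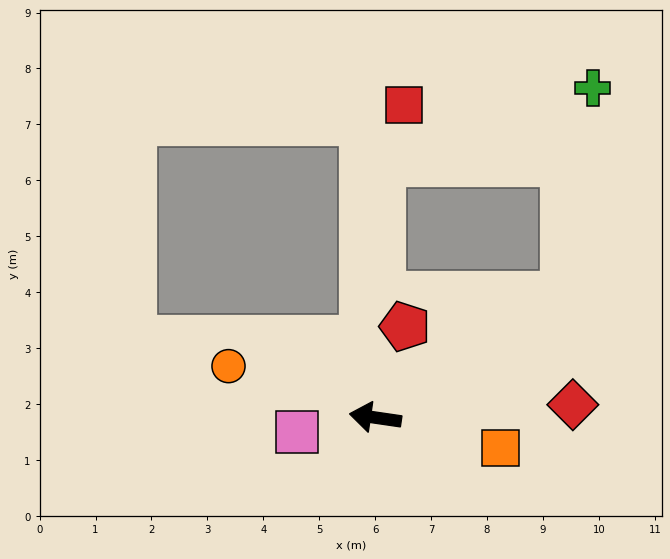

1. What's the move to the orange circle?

turn right 11°, forward 2.8 m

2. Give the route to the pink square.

turn left 19°, forward 1.4 m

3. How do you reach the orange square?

turn left 175°, forward 2.3 m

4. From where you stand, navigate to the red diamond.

turn right 168°, forward 3.5 m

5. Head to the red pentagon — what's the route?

turn right 100°, forward 1.7 m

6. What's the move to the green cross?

blocked — turn right 139°, forward 4.0 m, then turn left 49°, forward 3.7 m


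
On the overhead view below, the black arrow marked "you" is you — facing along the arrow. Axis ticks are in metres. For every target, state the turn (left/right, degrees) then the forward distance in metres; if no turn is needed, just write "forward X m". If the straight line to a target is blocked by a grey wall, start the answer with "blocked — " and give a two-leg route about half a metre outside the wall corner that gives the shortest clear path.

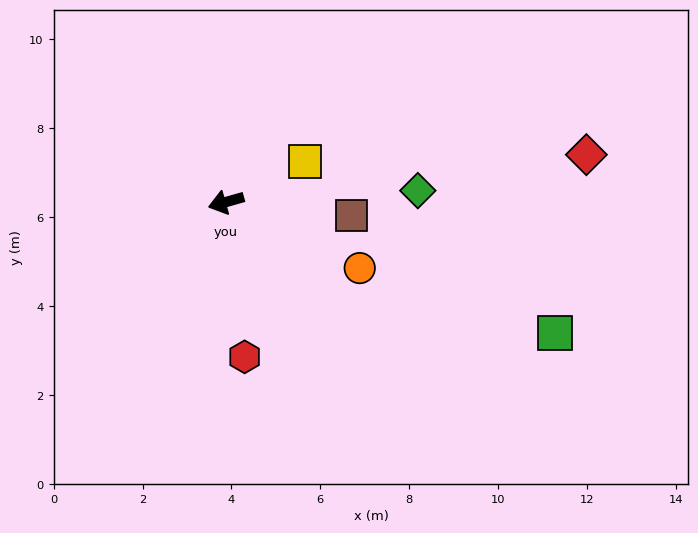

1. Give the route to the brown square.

turn left 158°, forward 2.8 m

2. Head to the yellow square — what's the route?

turn right 169°, forward 2.0 m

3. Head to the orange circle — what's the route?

turn left 138°, forward 3.4 m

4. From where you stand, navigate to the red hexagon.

turn left 81°, forward 3.5 m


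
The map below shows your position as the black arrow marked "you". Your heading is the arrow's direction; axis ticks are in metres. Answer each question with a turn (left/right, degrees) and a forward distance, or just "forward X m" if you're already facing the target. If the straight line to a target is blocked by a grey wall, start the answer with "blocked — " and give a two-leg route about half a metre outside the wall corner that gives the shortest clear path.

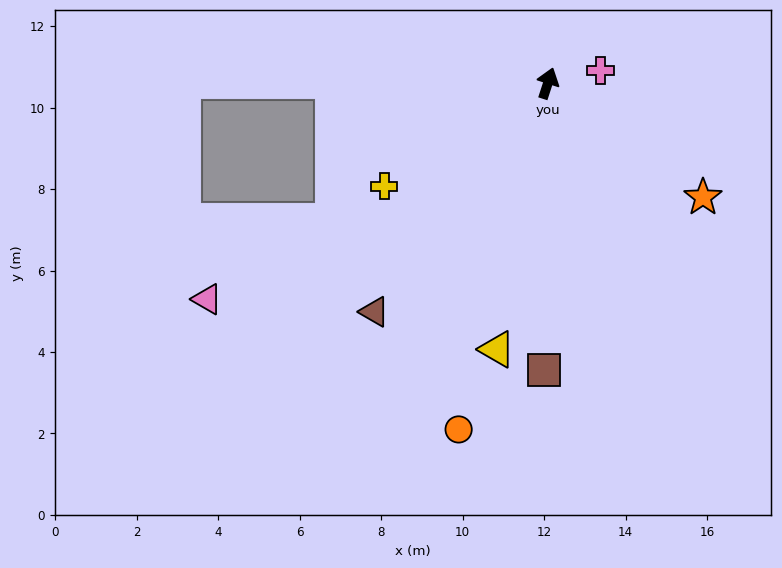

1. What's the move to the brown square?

turn right 163°, forward 7.0 m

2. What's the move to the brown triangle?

turn left 161°, forward 7.0 m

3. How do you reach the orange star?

turn right 108°, forward 4.7 m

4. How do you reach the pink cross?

turn right 58°, forward 1.3 m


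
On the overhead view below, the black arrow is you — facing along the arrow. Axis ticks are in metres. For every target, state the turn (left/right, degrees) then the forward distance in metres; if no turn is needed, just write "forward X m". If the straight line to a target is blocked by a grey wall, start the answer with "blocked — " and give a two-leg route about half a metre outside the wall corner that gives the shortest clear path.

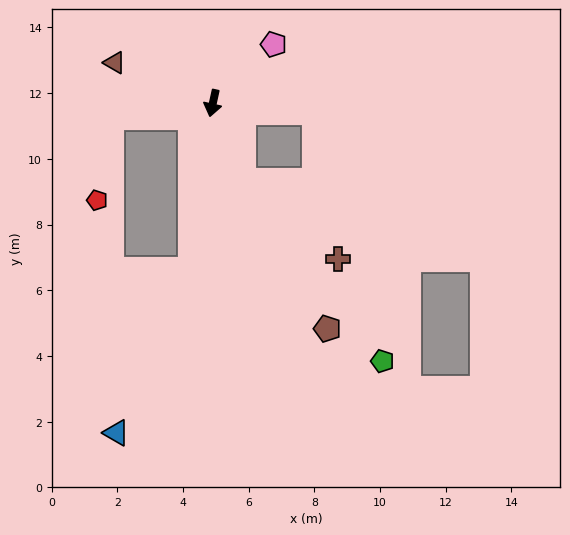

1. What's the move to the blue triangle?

blocked — turn left 5°, forward 5.1 m, then turn right 18°, forward 5.4 m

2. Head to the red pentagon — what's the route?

blocked — turn right 70°, forward 3.1 m, then turn left 73°, forward 2.6 m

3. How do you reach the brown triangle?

turn right 100°, forward 3.2 m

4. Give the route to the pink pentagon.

turn left 147°, forward 2.6 m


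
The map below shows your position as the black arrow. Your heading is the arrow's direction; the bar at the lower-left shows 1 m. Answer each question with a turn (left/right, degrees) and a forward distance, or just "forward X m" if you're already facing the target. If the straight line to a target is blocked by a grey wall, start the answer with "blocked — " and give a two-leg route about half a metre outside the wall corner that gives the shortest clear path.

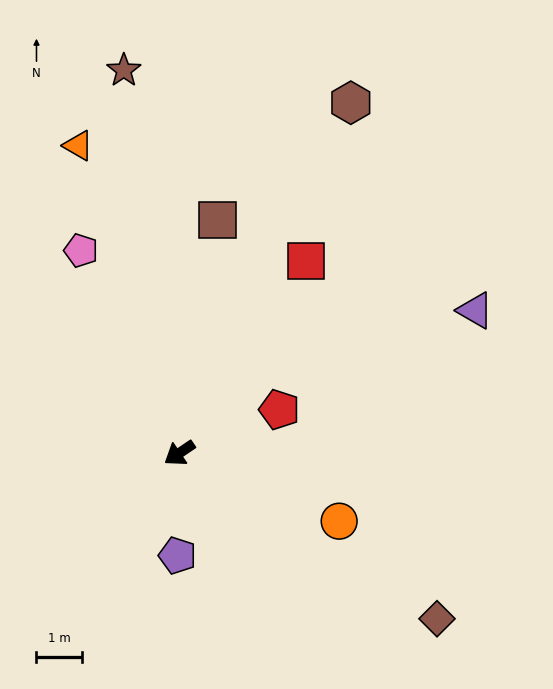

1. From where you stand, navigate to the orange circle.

turn left 123°, forward 3.9 m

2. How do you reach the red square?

turn right 157°, forward 5.1 m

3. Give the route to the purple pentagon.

turn left 55°, forward 2.3 m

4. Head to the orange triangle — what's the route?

turn right 106°, forward 7.2 m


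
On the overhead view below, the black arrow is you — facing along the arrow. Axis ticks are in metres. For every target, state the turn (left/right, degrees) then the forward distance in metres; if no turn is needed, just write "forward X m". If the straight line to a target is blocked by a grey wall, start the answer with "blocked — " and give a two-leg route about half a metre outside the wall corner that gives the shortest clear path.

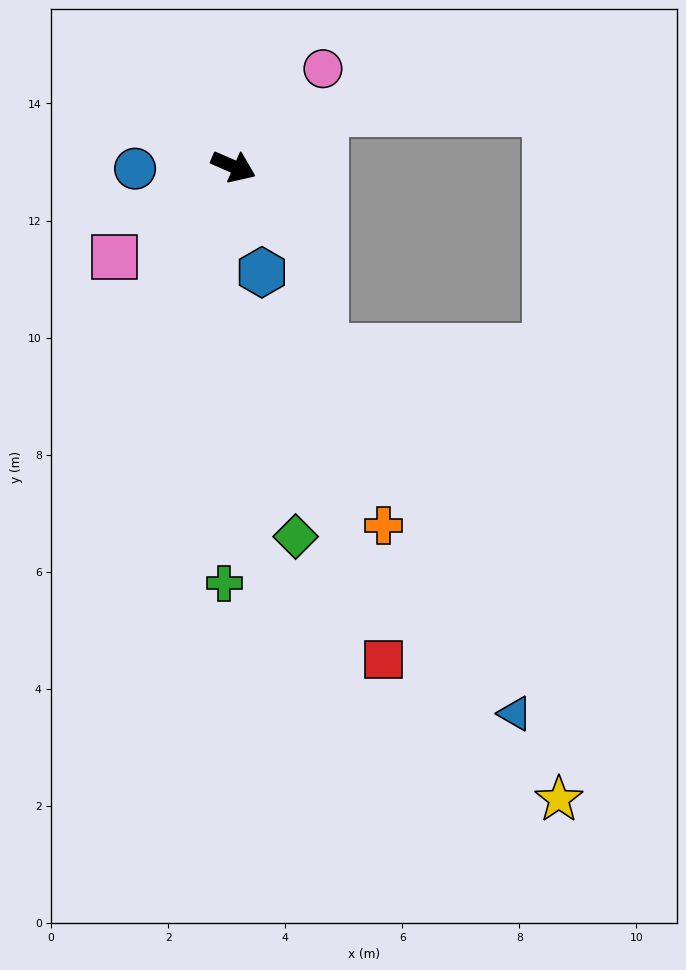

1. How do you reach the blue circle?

turn right 155°, forward 1.7 m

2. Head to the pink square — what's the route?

turn right 119°, forward 2.6 m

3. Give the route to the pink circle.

turn left 71°, forward 2.3 m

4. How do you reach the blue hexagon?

turn right 51°, forward 1.9 m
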